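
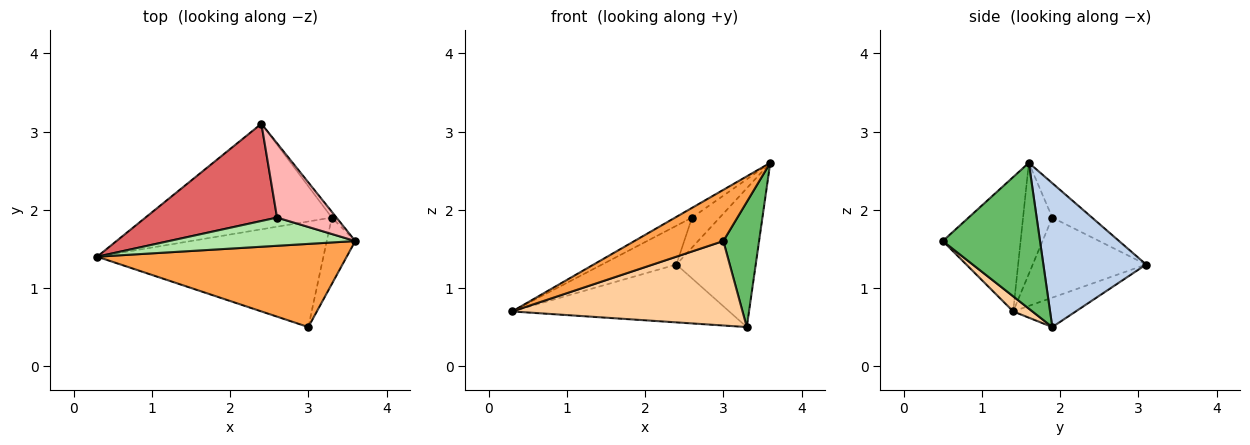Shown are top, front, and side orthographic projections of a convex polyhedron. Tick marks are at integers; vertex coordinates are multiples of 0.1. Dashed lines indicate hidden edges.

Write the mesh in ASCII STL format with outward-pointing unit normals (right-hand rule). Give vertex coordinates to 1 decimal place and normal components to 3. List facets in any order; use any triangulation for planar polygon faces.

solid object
 facet normal -0.137 0.476 -0.869
  outer loop
   vertex 3.3 1.9 0.5
   vertex 0.3 1.4 0.7
   vertex 2.4 3.1 1.3
  endloop
 endfacet
 facet normal 0.791 0.611 -0.026
  outer loop
   vertex 3.3 1.9 0.5
   vertex 2.4 3.1 1.3
   vertex 3.6 1.6 2.6
  endloop
 endfacet
 facet normal -0.417 -0.476 0.774
  outer loop
   vertex 3.0 0.5 1.6
   vertex 3.6 1.6 2.6
   vertex 0.3 1.4 0.7
  endloop
 endfacet
 facet normal 0.052 -0.624 -0.780
  outer loop
   vertex 3.0 0.5 1.6
   vertex 0.3 1.4 0.7
   vertex 3.3 1.9 0.5
  endloop
 endfacet
 facet normal 0.923 -0.340 -0.180
  outer loop
   vertex 3.0 0.5 1.6
   vertex 3.3 1.9 0.5
   vertex 3.6 1.6 2.6
  endloop
 endfacet
 facet normal -0.491 0.284 0.823
  outer loop
   vertex 2.6 1.9 1.9
   vertex 0.3 1.4 0.7
   vertex 3.6 1.6 2.6
  endloop
 endfacet
 facet normal -0.492 0.322 0.809
  outer loop
   vertex 2.6 1.9 1.9
   vertex 2.4 3.1 1.3
   vertex 0.3 1.4 0.7
  endloop
 endfacet
 facet normal -0.473 0.330 0.817
  outer loop
   vertex 2.6 1.9 1.9
   vertex 3.6 1.6 2.6
   vertex 2.4 3.1 1.3
  endloop
 endfacet
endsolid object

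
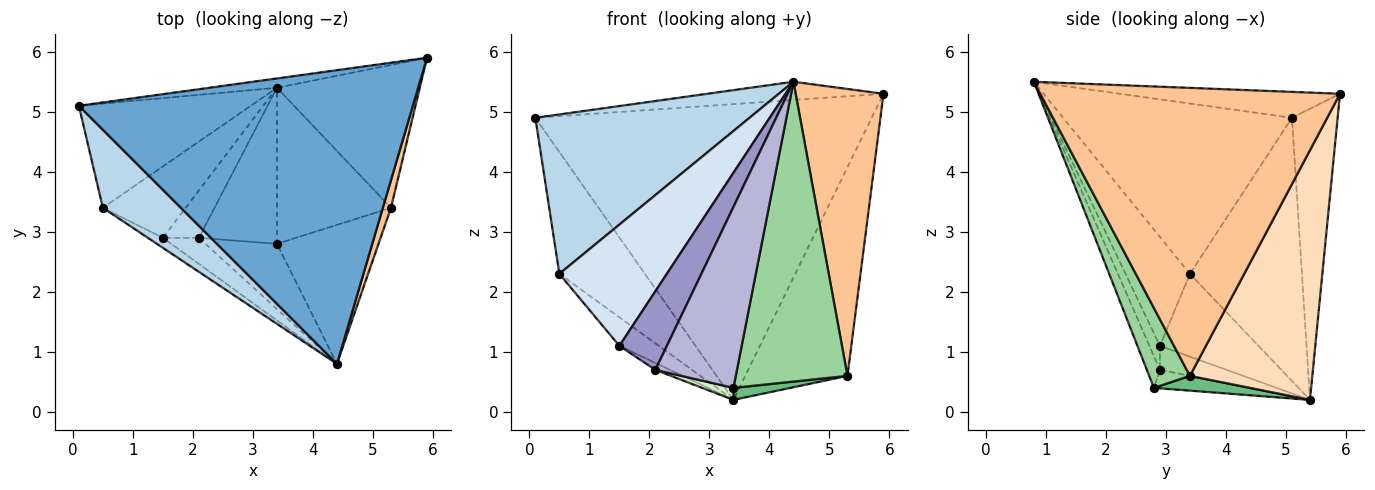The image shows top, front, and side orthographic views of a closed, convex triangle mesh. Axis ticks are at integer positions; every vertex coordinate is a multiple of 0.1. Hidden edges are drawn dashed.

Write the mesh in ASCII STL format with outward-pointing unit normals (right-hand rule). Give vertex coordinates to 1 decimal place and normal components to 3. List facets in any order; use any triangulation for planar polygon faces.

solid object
 facet normal -0.077 0.062 0.995
  outer loop
   vertex 4.4 0.8 5.5
   vertex 5.9 5.9 5.3
   vertex 0.1 5.1 4.9
  endloop
 endfacet
 facet normal -0.134 0.990 -0.031
  outer loop
   vertex 3.4 5.4 0.2
   vertex 0.1 5.1 4.9
   vertex 5.9 5.9 5.3
  endloop
 endfacet
 facet normal -0.692 -0.648 0.317
  outer loop
   vertex 0.5 3.4 2.3
   vertex 4.4 0.8 5.5
   vertex 0.1 5.1 4.9
  endloop
 endfacet
 facet normal -0.513 -0.856 -0.071
  outer loop
   vertex 0.5 3.4 2.3
   vertex 1.5 2.9 1.1
   vertex 4.4 0.8 5.5
  endloop
 endfacet
 facet normal -0.705 0.539 -0.461
  outer loop
   vertex 0.5 3.4 2.3
   vertex 0.1 5.1 4.9
   vertex 3.4 5.4 0.2
  endloop
 endfacet
 facet normal -0.680 0.272 -0.680
  outer loop
   vertex 0.5 3.4 2.3
   vertex 3.4 5.4 0.2
   vertex 1.5 2.9 1.1
  endloop
 endfacet
 facet normal 0.959 -0.281 0.027
  outer loop
   vertex 5.3 3.4 0.6
   vertex 5.9 5.9 5.3
   vertex 4.4 0.8 5.5
  endloop
 endfacet
 facet normal 0.703 0.587 -0.402
  outer loop
   vertex 5.3 3.4 0.6
   vertex 3.4 5.4 0.2
   vertex 5.9 5.9 5.3
  endloop
 endfacet
 facet normal 0.128 -0.076 -0.989
  outer loop
   vertex 3.4 2.8 0.4
   vertex 3.4 5.4 0.2
   vertex 5.3 3.4 0.6
  endloop
 endfacet
 facet normal 0.314 -0.861 -0.399
  outer loop
   vertex 3.4 2.8 0.4
   vertex 5.3 3.4 0.6
   vertex 4.4 0.8 5.5
  endloop
 endfacet
 facet normal -0.551 0.121 -0.826
  outer loop
   vertex 2.1 2.9 0.7
   vertex 1.5 2.9 1.1
   vertex 3.4 5.4 0.2
  endloop
 endfacet
 facet normal -0.230 -0.075 -0.970
  outer loop
   vertex 2.1 2.9 0.7
   vertex 3.4 5.4 0.2
   vertex 3.4 2.8 0.4
  endloop
 endfacet
 facet normal -0.205 -0.929 -0.308
  outer loop
   vertex 2.1 2.9 0.7
   vertex 4.4 0.8 5.5
   vertex 1.5 2.9 1.1
  endloop
 endfacet
 facet normal -0.149 -0.930 -0.336
  outer loop
   vertex 2.1 2.9 0.7
   vertex 3.4 2.8 0.4
   vertex 4.4 0.8 5.5
  endloop
 endfacet
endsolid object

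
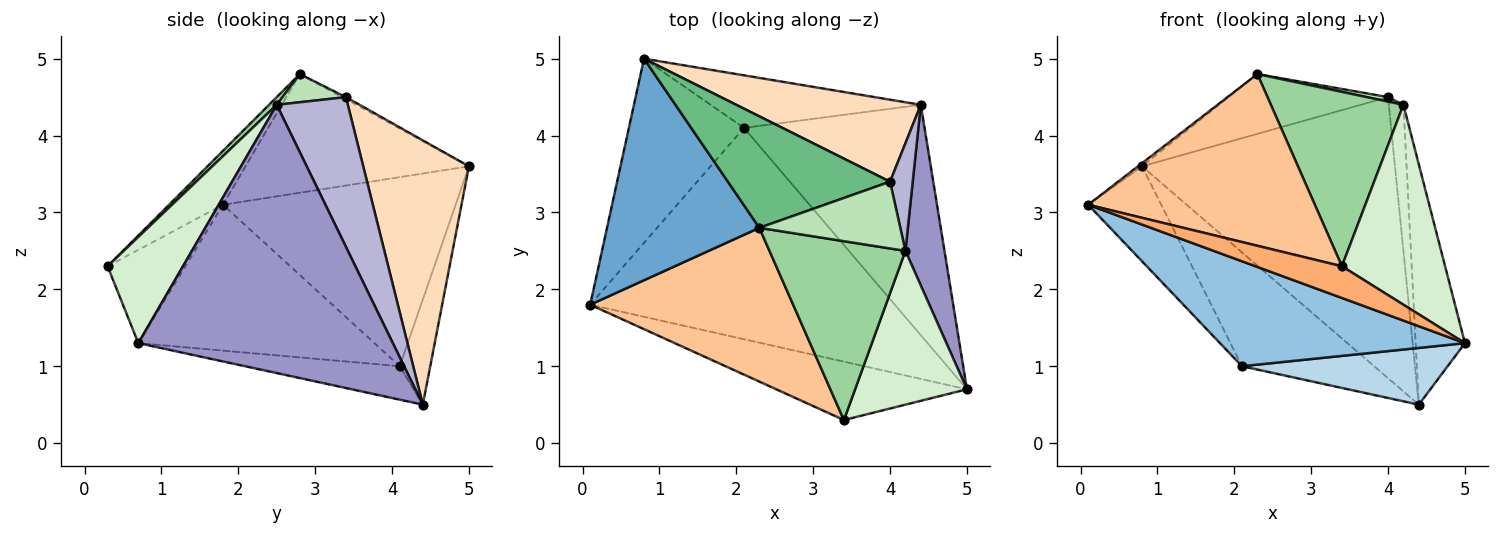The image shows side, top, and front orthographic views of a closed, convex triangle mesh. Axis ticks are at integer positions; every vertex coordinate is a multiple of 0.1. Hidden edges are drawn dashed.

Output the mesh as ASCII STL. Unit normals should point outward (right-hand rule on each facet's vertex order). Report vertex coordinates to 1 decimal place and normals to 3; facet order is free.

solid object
 facet normal -0.615 0.011 0.789
  outer loop
   vertex 0.8 5.0 3.6
   vertex 0.1 1.8 3.1
   vertex 2.3 2.8 4.8
  endloop
 endfacet
 facet normal -0.394 -0.409 -0.823
  outer loop
   vertex 2.1 4.1 1.0
   vertex 5.0 0.7 1.3
   vertex 0.1 1.8 3.1
  endloop
 endfacet
 facet normal -0.177 -0.235 -0.956
  outer loop
   vertex 2.1 4.1 1.0
   vertex 4.4 4.4 0.5
   vertex 5.0 0.7 1.3
  endloop
 endfacet
 facet normal -0.825 0.259 -0.502
  outer loop
   vertex 2.1 4.1 1.0
   vertex 0.1 1.8 3.1
   vertex 0.8 5.0 3.6
  endloop
 endfacet
 facet normal -0.205 0.889 -0.410
  outer loop
   vertex 2.1 4.1 1.0
   vertex 0.8 5.0 3.6
   vertex 4.4 4.4 0.5
  endloop
 endfacet
 facet normal -0.395 -0.438 -0.807
  outer loop
   vertex 3.4 0.3 2.3
   vertex 0.1 1.8 3.1
   vertex 5.0 0.7 1.3
  endloop
 endfacet
 facet normal -0.174 -0.734 0.657
  outer loop
   vertex 3.4 0.3 2.3
   vertex 2.3 2.8 4.8
   vertex 0.1 1.8 3.1
  endloop
 endfacet
 facet normal 0.372 0.891 0.260
  outer loop
   vertex 4.0 3.4 4.5
   vertex 4.4 4.4 0.5
   vertex 0.8 5.0 3.6
  endloop
 endfacet
 facet normal -0.011 0.473 0.881
  outer loop
   vertex 4.0 3.4 4.5
   vertex 0.8 5.0 3.6
   vertex 2.3 2.8 4.8
  endloop
 endfacet
 facet normal 0.040 -0.698 0.715
  outer loop
   vertex 4.2 2.5 4.4
   vertex 2.3 2.8 4.8
   vertex 3.4 0.3 2.3
  endloop
 endfacet
 facet normal 0.196 -0.065 0.978
  outer loop
   vertex 4.2 2.5 4.4
   vertex 4.0 3.4 4.5
   vertex 2.3 2.8 4.8
  endloop
 endfacet
 facet normal 0.501 -0.686 0.528
  outer loop
   vertex 4.2 2.5 4.4
   vertex 3.4 0.3 2.3
   vertex 5.0 0.7 1.3
  endloop
 endfacet
 facet normal 0.972 0.188 0.142
  outer loop
   vertex 4.2 2.5 4.4
   vertex 5.0 0.7 1.3
   vertex 4.4 4.4 0.5
  endloop
 endfacet
 facet normal 0.969 0.199 0.147
  outer loop
   vertex 4.2 2.5 4.4
   vertex 4.4 4.4 0.5
   vertex 4.0 3.4 4.5
  endloop
 endfacet
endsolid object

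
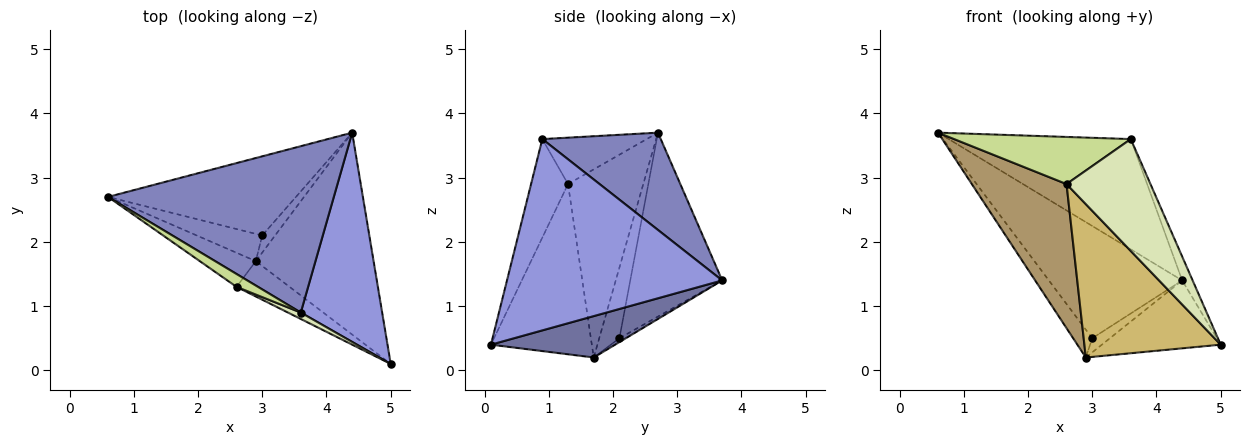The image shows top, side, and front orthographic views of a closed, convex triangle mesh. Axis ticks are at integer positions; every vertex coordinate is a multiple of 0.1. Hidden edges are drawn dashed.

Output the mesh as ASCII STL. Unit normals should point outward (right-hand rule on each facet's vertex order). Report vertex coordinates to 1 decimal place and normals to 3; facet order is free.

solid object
 facet normal 0.316 0.302 -0.899
  outer loop
   vertex 2.9 1.7 0.2
   vertex 4.4 3.7 1.4
   vertex 5.0 0.1 0.4
  endloop
 endfacet
 facet normal 0.338 0.520 0.785
  outer loop
   vertex 3.6 0.9 3.6
   vertex 4.4 3.7 1.4
   vertex 0.6 2.7 3.7
  endloop
 endfacet
 facet normal 0.919 0.045 0.391
  outer loop
   vertex 3.6 0.9 3.6
   vertex 5.0 0.1 0.4
   vertex 4.4 3.7 1.4
  endloop
 endfacet
 facet normal -0.491 0.712 -0.502
  outer loop
   vertex 3.0 2.1 0.5
   vertex 0.6 2.7 3.7
   vertex 4.4 3.7 1.4
  endloop
 endfacet
 facet normal -0.603 0.570 -0.559
  outer loop
   vertex 3.0 2.1 0.5
   vertex 2.9 1.7 0.2
   vertex 0.6 2.7 3.7
  endloop
 endfacet
 facet normal -0.225 0.620 -0.752
  outer loop
   vertex 3.0 2.1 0.5
   vertex 4.4 3.7 1.4
   vertex 2.9 1.7 0.2
  endloop
 endfacet
 facet normal -0.495 -0.838 0.229
  outer loop
   vertex 2.6 1.3 2.9
   vertex 3.6 0.9 3.6
   vertex 0.6 2.7 3.7
  endloop
 endfacet
 facet normal -0.402 -0.914 0.052
  outer loop
   vertex 2.6 1.3 2.9
   vertex 5.0 0.1 0.4
   vertex 3.6 0.9 3.6
  endloop
 endfacet
 facet normal -0.612 -0.770 -0.182
  outer loop
   vertex 2.6 1.3 2.9
   vertex 0.6 2.7 3.7
   vertex 2.9 1.7 0.2
  endloop
 endfacet
 facet normal -0.585 -0.790 -0.182
  outer loop
   vertex 2.6 1.3 2.9
   vertex 2.9 1.7 0.2
   vertex 5.0 0.1 0.4
  endloop
 endfacet
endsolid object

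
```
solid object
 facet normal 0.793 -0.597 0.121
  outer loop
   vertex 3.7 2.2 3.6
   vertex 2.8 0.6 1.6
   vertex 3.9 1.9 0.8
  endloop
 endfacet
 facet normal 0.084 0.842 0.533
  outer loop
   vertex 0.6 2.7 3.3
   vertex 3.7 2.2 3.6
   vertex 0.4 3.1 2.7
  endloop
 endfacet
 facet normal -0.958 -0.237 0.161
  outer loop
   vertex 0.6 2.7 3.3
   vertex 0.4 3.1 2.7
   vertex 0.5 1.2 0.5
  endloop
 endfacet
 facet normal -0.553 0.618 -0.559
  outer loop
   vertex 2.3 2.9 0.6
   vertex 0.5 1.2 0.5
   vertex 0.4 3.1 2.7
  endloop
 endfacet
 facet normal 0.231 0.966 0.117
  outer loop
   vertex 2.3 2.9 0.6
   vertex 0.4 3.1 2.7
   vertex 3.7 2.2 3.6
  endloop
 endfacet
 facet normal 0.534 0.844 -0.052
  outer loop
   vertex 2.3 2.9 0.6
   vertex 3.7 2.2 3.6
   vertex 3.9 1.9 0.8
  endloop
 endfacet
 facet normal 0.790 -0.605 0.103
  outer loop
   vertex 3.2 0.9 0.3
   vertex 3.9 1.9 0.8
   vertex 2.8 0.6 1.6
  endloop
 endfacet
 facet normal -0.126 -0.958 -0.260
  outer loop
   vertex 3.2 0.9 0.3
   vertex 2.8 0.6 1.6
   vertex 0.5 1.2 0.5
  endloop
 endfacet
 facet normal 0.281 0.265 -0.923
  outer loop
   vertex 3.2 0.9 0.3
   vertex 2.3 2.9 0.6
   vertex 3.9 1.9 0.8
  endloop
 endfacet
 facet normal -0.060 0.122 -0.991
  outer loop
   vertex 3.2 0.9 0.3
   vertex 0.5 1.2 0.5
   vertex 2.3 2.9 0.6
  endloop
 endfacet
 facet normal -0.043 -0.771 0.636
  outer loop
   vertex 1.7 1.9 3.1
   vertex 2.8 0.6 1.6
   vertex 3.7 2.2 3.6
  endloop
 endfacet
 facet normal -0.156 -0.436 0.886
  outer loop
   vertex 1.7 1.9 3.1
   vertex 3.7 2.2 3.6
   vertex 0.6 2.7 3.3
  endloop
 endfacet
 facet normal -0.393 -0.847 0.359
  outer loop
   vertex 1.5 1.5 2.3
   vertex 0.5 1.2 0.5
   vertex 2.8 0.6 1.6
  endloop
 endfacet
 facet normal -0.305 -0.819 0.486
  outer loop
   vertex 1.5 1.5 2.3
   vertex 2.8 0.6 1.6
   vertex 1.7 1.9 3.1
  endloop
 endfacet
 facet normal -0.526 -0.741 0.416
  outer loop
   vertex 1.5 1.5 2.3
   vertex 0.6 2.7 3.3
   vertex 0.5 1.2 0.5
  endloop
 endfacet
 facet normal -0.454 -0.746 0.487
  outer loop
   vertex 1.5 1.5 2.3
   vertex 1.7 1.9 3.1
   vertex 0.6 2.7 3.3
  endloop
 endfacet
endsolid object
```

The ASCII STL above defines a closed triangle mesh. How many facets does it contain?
16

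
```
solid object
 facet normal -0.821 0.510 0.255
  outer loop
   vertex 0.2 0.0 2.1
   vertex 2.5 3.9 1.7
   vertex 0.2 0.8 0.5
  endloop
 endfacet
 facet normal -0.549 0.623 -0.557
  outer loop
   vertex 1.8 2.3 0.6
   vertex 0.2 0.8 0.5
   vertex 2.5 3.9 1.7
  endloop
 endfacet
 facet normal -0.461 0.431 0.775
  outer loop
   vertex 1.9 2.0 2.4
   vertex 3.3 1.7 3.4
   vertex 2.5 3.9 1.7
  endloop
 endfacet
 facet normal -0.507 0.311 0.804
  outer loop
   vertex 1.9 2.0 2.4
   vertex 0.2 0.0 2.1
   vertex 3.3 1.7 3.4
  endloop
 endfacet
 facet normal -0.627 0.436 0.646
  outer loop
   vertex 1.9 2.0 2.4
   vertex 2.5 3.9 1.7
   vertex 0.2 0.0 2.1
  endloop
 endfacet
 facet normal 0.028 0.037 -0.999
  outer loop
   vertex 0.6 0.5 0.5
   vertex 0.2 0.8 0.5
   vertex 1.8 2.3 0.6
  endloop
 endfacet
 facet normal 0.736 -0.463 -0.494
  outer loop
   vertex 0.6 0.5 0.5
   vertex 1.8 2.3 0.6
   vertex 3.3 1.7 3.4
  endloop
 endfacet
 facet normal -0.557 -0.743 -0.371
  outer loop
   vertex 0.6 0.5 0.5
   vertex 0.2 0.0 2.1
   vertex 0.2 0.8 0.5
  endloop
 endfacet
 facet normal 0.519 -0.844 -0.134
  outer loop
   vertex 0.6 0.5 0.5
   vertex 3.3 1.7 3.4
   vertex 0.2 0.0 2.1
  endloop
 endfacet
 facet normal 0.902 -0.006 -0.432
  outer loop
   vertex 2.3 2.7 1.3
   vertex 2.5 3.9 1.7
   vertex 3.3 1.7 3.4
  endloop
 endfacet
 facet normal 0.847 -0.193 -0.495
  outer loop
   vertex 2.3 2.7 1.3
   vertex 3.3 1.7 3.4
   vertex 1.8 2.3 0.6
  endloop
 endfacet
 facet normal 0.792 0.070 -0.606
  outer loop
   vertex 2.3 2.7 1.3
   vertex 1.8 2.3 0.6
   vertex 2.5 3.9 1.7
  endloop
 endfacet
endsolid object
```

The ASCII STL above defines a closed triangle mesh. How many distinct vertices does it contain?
8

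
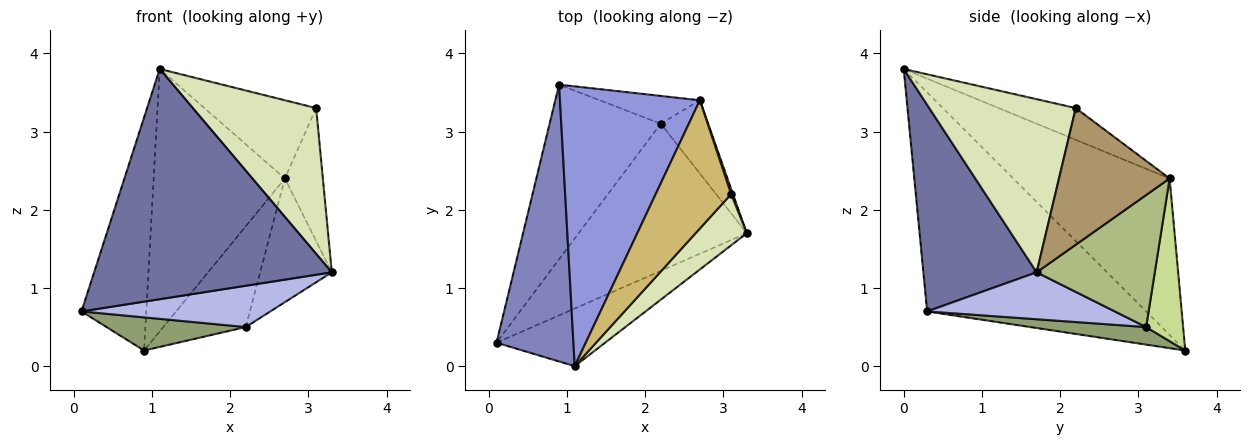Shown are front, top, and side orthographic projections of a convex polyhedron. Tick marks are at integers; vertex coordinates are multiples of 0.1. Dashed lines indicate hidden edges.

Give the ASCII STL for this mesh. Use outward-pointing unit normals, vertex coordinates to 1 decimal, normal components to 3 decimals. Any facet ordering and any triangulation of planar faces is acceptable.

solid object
 facet normal 0.420 -0.880 -0.221
  outer loop
   vertex 1.1 0.0 3.8
   vertex 0.1 0.3 0.7
   vertex 3.3 1.7 1.2
  endloop
 endfacet
 facet normal -0.909 0.269 0.319
  outer loop
   vertex 1.1 0.0 3.8
   vertex 0.9 3.6 0.2
   vertex 0.1 0.3 0.7
  endloop
 endfacet
 facet normal -0.632 0.530 0.565
  outer loop
   vertex 2.7 3.4 2.4
   vertex 0.9 3.6 0.2
   vertex 1.1 0.0 3.8
  endloop
 endfacet
 facet normal 0.259 -0.261 -0.930
  outer loop
   vertex 2.2 3.1 0.5
   vertex 3.3 1.7 1.2
   vertex 0.1 0.3 0.7
  endloop
 endfacet
 facet normal 0.153 -0.184 -0.971
  outer loop
   vertex 2.2 3.1 0.5
   vertex 0.1 0.3 0.7
   vertex 0.9 3.6 0.2
  endloop
 endfacet
 facet normal 0.817 0.496 -0.293
  outer loop
   vertex 2.2 3.1 0.5
   vertex 2.7 3.4 2.4
   vertex 3.3 1.7 1.2
  endloop
 endfacet
 facet normal 0.397 0.885 -0.244
  outer loop
   vertex 2.2 3.1 0.5
   vertex 0.9 3.6 0.2
   vertex 2.7 3.4 2.4
  endloop
 endfacet
 facet normal 0.746 -0.628 0.221
  outer loop
   vertex 3.1 2.2 3.3
   vertex 1.1 0.0 3.8
   vertex 3.3 1.7 1.2
  endloop
 endfacet
 facet normal 0.946 0.325 0.013
  outer loop
   vertex 3.1 2.2 3.3
   vertex 3.3 1.7 1.2
   vertex 2.7 3.4 2.4
  endloop
 endfacet
 facet normal -0.338 0.490 0.804
  outer loop
   vertex 3.1 2.2 3.3
   vertex 2.7 3.4 2.4
   vertex 1.1 0.0 3.8
  endloop
 endfacet
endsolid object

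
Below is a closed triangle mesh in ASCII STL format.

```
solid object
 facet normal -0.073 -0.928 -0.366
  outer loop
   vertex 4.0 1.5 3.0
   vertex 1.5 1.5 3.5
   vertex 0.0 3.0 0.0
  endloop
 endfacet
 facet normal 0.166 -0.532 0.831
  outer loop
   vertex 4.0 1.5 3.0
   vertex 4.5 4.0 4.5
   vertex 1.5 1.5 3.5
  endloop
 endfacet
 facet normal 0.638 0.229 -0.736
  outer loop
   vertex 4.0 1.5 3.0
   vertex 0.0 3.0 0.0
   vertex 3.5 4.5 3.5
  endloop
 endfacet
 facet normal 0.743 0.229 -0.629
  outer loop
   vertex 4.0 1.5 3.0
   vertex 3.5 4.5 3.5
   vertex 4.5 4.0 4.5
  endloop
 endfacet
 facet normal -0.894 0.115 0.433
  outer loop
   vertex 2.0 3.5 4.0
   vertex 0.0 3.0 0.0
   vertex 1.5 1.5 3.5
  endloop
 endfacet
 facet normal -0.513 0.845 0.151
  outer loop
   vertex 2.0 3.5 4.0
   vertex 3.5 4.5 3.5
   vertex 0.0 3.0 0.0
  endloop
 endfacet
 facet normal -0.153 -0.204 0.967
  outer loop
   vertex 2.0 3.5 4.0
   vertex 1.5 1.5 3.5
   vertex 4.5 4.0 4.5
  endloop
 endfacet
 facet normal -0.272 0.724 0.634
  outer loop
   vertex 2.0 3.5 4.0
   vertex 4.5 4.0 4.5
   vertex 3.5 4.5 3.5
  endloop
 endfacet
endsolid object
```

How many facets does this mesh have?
8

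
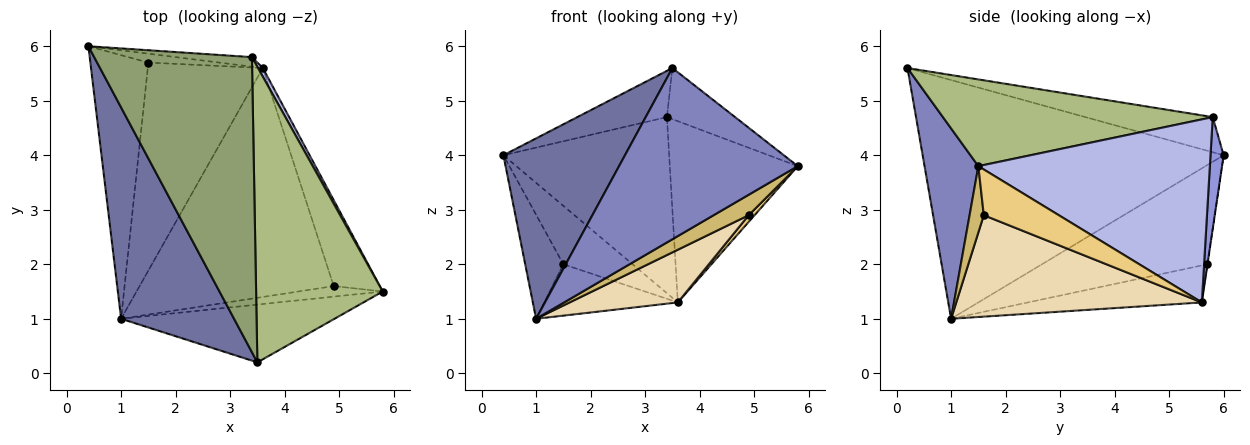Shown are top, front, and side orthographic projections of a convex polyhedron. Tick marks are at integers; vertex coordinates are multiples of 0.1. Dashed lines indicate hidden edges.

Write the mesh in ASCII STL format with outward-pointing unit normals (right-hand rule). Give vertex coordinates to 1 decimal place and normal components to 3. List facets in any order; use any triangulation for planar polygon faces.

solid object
 facet normal -0.849 -0.343 0.402
  outer loop
   vertex 3.5 0.2 5.6
   vertex 0.4 6.0 4.0
   vertex 1.0 1.0 1.0
  endloop
 endfacet
 facet normal 0.274 -0.911 -0.308
  outer loop
   vertex 3.5 0.2 5.6
   vertex 1.0 1.0 1.0
   vertex 5.8 1.5 3.8
  endloop
 endfacet
 facet normal 0.079 0.995 -0.054
  outer loop
   vertex 3.4 5.8 4.7
   vertex 3.6 5.6 1.3
   vertex 0.4 6.0 4.0
  endloop
 endfacet
 facet normal 0.875 0.484 0.023
  outer loop
   vertex 3.4 5.8 4.7
   vertex 5.8 1.5 3.8
   vertex 3.6 5.6 1.3
  endloop
 endfacet
 facet normal -0.215 0.151 0.965
  outer loop
   vertex 3.4 5.8 4.7
   vertex 0.4 6.0 4.0
   vertex 3.5 0.2 5.6
  endloop
 endfacet
 facet normal 0.559 0.141 0.817
  outer loop
   vertex 3.4 5.8 4.7
   vertex 3.5 0.2 5.6
   vertex 5.8 1.5 3.8
  endloop
 endfacet
 facet normal -0.847 0.195 -0.495
  outer loop
   vertex 1.5 5.7 2.0
   vertex 1.0 1.0 1.0
   vertex 0.4 6.0 4.0
  endloop
 endfacet
 facet normal -0.003 0.989 -0.150
  outer loop
   vertex 1.5 5.7 2.0
   vertex 0.4 6.0 4.0
   vertex 3.6 5.6 1.3
  endloop
 endfacet
 facet normal -0.298 0.229 -0.927
  outer loop
   vertex 1.5 5.7 2.0
   vertex 3.6 5.6 1.3
   vertex 1.0 1.0 1.0
  endloop
 endfacet
 facet normal 0.339 -0.836 -0.432
  outer loop
   vertex 4.9 1.6 2.9
   vertex 5.8 1.5 3.8
   vertex 1.0 1.0 1.0
  endloop
 endfacet
 facet normal 0.703 -0.055 -0.709
  outer loop
   vertex 4.9 1.6 2.9
   vertex 3.6 5.6 1.3
   vertex 5.8 1.5 3.8
  endloop
 endfacet
 facet normal 0.454 -0.200 -0.868
  outer loop
   vertex 4.9 1.6 2.9
   vertex 1.0 1.0 1.0
   vertex 3.6 5.6 1.3
  endloop
 endfacet
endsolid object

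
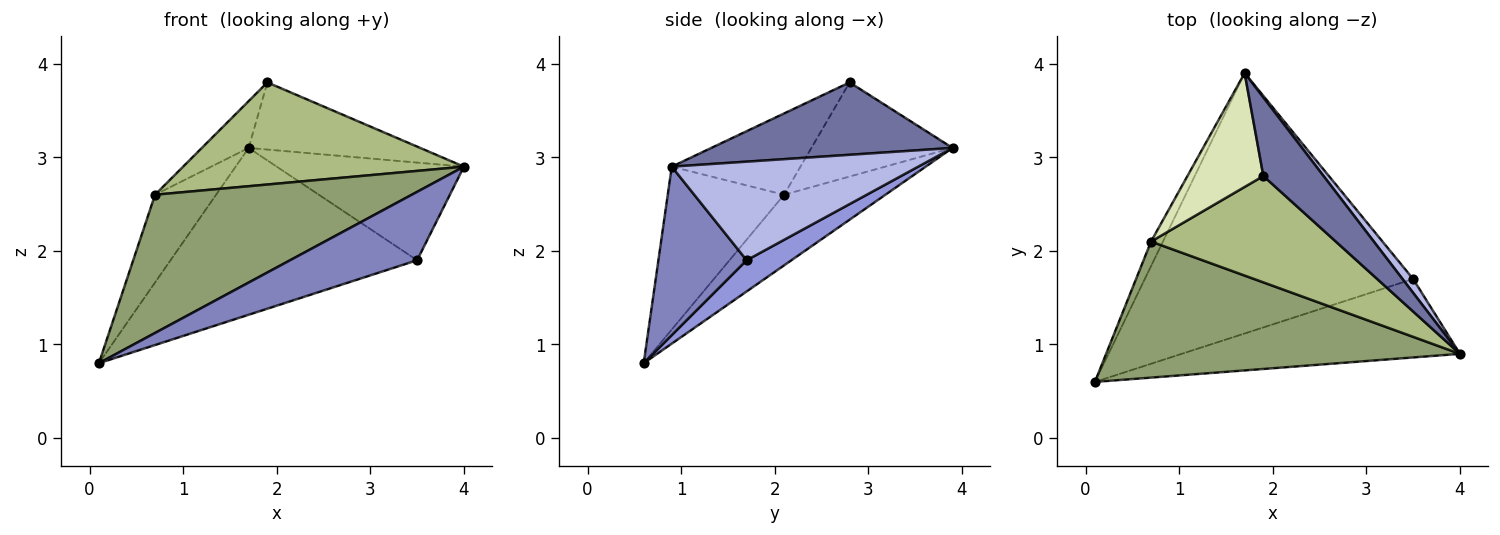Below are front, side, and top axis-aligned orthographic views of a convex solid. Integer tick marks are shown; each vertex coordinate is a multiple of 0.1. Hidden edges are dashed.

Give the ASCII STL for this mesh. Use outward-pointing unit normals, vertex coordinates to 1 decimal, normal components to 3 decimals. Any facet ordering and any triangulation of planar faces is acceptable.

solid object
 facet normal 0.675 0.480 0.561
  outer loop
   vertex 1.9 2.8 3.8
   vertex 4.0 0.9 2.9
   vertex 1.7 3.9 3.1
  endloop
 endfacet
 facet normal 0.415 -0.598 -0.686
  outer loop
   vertex 3.5 1.7 1.9
   vertex 4.0 0.9 2.9
   vertex 0.1 0.6 0.8
  endloop
 endfacet
 facet normal 0.097 0.537 -0.838
  outer loop
   vertex 3.5 1.7 1.9
   vertex 0.1 0.6 0.8
   vertex 1.7 3.9 3.1
  endloop
 endfacet
 facet normal 0.793 0.603 0.085
  outer loop
   vertex 3.5 1.7 1.9
   vertex 1.7 3.9 3.1
   vertex 4.0 0.9 2.9
  endloop
 endfacet
 facet normal -0.307 -0.678 0.668
  outer loop
   vertex 0.7 2.1 2.6
   vertex 0.1 0.6 0.8
   vertex 4.0 0.9 2.9
  endloop
 endfacet
 facet normal -0.303 -0.660 0.688
  outer loop
   vertex 0.7 2.1 2.6
   vertex 4.0 0.9 2.9
   vertex 1.9 2.8 3.8
  endloop
 endfacet
 facet normal -0.848 0.511 -0.143
  outer loop
   vertex 0.7 2.1 2.6
   vertex 1.7 3.9 3.1
   vertex 0.1 0.6 0.8
  endloop
 endfacet
 facet normal -0.754 0.250 0.608
  outer loop
   vertex 0.7 2.1 2.6
   vertex 1.9 2.8 3.8
   vertex 1.7 3.9 3.1
  endloop
 endfacet
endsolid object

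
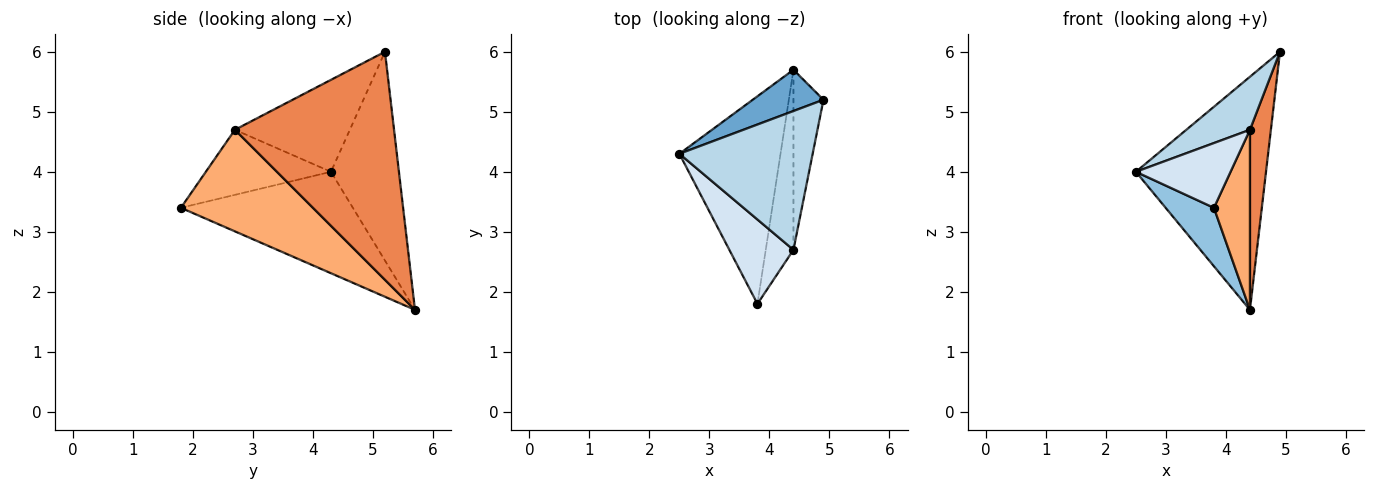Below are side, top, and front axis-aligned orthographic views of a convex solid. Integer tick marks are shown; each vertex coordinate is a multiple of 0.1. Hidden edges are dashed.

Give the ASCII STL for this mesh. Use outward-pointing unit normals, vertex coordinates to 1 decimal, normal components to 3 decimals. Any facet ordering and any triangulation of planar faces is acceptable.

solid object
 facet normal -0.458 0.876 0.155
  outer loop
   vertex 4.4 5.7 1.7
   vertex 2.5 4.3 4.0
   vertex 4.9 5.2 6.0
  endloop
 endfacet
 facet normal -0.695 -0.195 -0.692
  outer loop
   vertex 4.4 5.7 1.7
   vertex 3.8 1.8 3.4
   vertex 2.5 4.3 4.0
  endloop
 endfacet
 facet normal -0.542 -0.300 0.785
  outer loop
   vertex 4.4 2.7 4.7
   vertex 4.9 5.2 6.0
   vertex 2.5 4.3 4.0
  endloop
 endfacet
 facet normal -0.627 -0.474 0.618
  outer loop
   vertex 4.4 2.7 4.7
   vertex 2.5 4.3 4.0
   vertex 3.8 1.8 3.4
  endloop
 endfacet
 facet normal 0.983 -0.129 -0.129
  outer loop
   vertex 4.4 2.7 4.7
   vertex 4.4 5.7 1.7
   vertex 4.9 5.2 6.0
  endloop
 endfacet
 facet normal 0.933 -0.254 -0.254
  outer loop
   vertex 4.4 2.7 4.7
   vertex 3.8 1.8 3.4
   vertex 4.4 5.7 1.7
  endloop
 endfacet
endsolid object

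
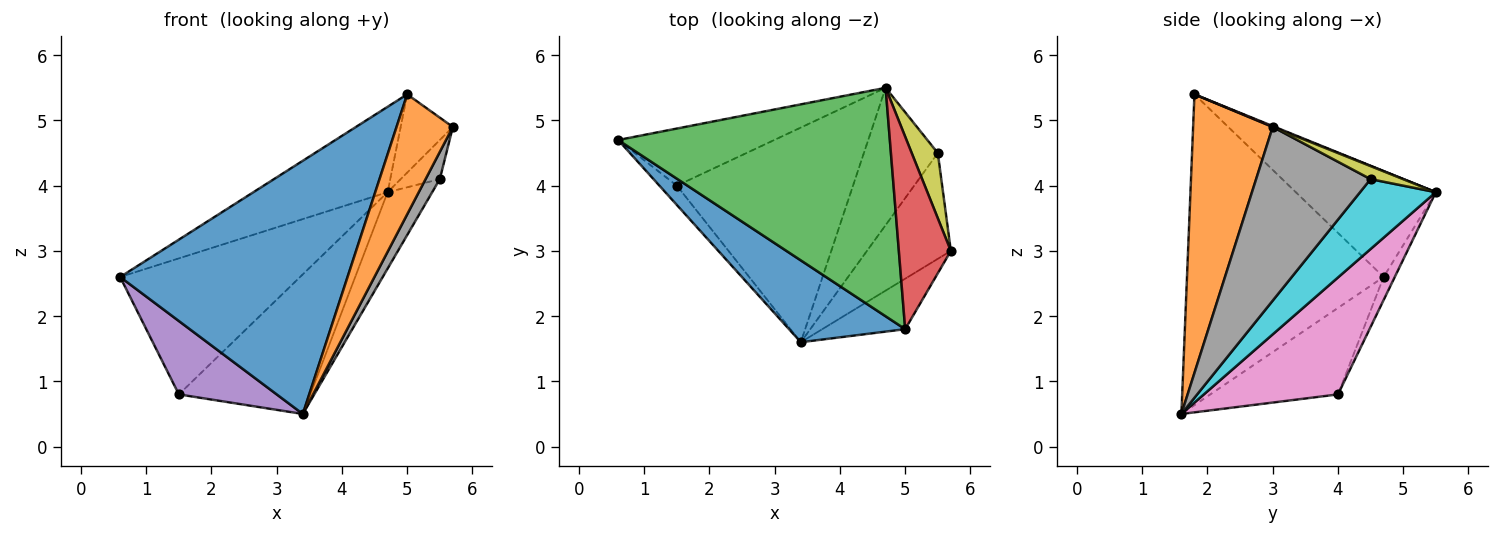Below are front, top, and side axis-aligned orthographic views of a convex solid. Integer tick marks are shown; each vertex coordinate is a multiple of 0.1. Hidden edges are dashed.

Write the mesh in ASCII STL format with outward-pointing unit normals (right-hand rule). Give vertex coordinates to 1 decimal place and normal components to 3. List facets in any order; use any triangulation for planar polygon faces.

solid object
 facet normal -0.635 -0.735 0.237
  outer loop
   vertex 5.0 1.8 5.4
   vertex 0.6 4.7 2.6
   vertex 3.4 1.6 0.5
  endloop
 endfacet
 facet normal 0.793 -0.561 -0.236
  outer loop
   vertex 5.0 1.8 5.4
   vertex 3.4 1.6 0.5
   vertex 5.7 3.0 4.9
  endloop
 endfacet
 facet normal -0.343 0.329 0.880
  outer loop
   vertex 5.0 1.8 5.4
   vertex 4.7 5.5 3.9
   vertex 0.6 4.7 2.6
  endloop
 endfacet
 facet normal 0.016 0.377 0.926
  outer loop
   vertex 5.0 1.8 5.4
   vertex 5.7 3.0 4.9
   vertex 4.7 5.5 3.9
  endloop
 endfacet
 facet normal -0.784 -0.601 -0.158
  outer loop
   vertex 1.5 4.0 0.8
   vertex 3.4 1.6 0.5
   vertex 0.6 4.7 2.6
  endloop
 endfacet
 facet normal -0.057 0.921 -0.387
  outer loop
   vertex 1.5 4.0 0.8
   vertex 0.6 4.7 2.6
   vertex 4.7 5.5 3.9
  endloop
 endfacet
 facet normal 0.486 0.476 -0.732
  outer loop
   vertex 1.5 4.0 0.8
   vertex 4.7 5.5 3.9
   vertex 3.4 1.6 0.5
  endloop
 endfacet
 facet normal 0.895 -0.111 -0.432
  outer loop
   vertex 5.5 4.5 4.1
   vertex 5.7 3.0 4.9
   vertex 3.4 1.6 0.5
  endloop
 endfacet
 facet normal 0.394 0.473 0.788
  outer loop
   vertex 5.5 4.5 4.1
   vertex 4.7 5.5 3.9
   vertex 5.7 3.0 4.9
  endloop
 endfacet
 facet normal 0.637 0.375 -0.674
  outer loop
   vertex 5.5 4.5 4.1
   vertex 3.4 1.6 0.5
   vertex 4.7 5.5 3.9
  endloop
 endfacet
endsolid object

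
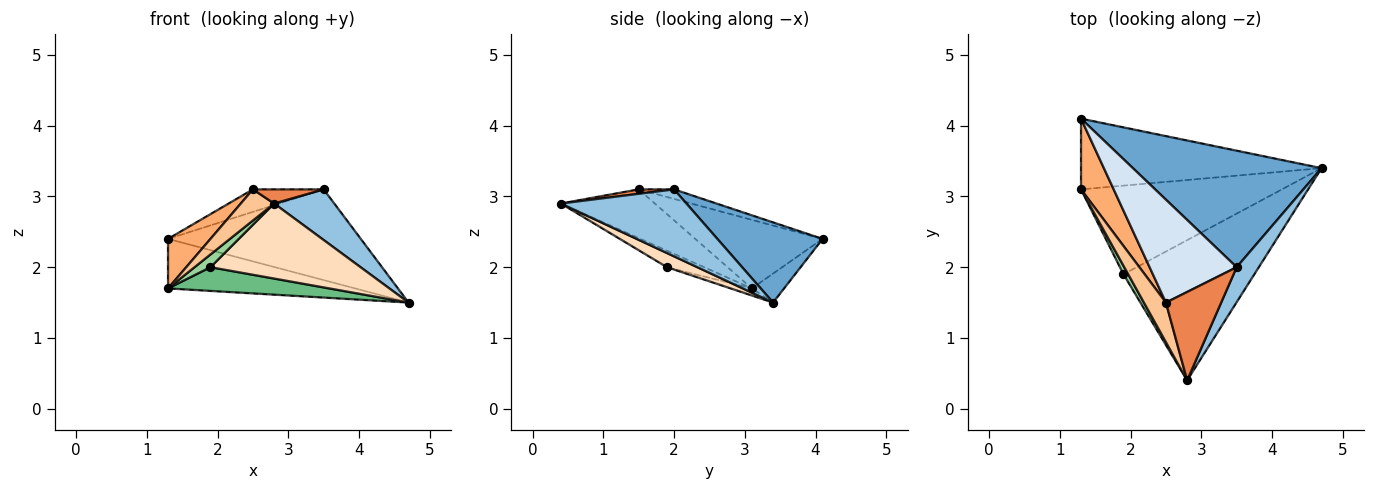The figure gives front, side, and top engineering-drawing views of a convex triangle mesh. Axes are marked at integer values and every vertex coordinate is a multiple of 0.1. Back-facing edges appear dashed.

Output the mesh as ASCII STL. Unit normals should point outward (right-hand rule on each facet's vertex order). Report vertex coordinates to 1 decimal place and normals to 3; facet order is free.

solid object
 facet normal 0.318 0.582 0.748
  outer loop
   vertex 3.5 2.0 3.1
   vertex 4.7 3.4 1.5
   vertex 1.3 4.1 2.4
  endloop
 endfacet
 facet normal 0.864 -0.414 0.286
  outer loop
   vertex 3.5 2.0 3.1
   vertex 2.8 0.4 2.9
   vertex 4.7 3.4 1.5
  endloop
 endfacet
 facet normal -0.098 0.571 -0.815
  outer loop
   vertex 1.3 3.1 1.7
   vertex 1.3 4.1 2.4
   vertex 4.7 3.4 1.5
  endloop
 endfacet
 facet normal -0.106 0.212 0.971
  outer loop
   vertex 2.5 1.5 3.1
   vertex 3.5 2.0 3.1
   vertex 1.3 4.1 2.4
  endloop
 endfacet
 facet normal 0.079 -0.157 0.984
  outer loop
   vertex 2.5 1.5 3.1
   vertex 2.8 0.4 2.9
   vertex 3.5 2.0 3.1
  endloop
 endfacet
 facet normal -0.865 -0.288 0.412
  outer loop
   vertex 2.5 1.5 3.1
   vertex 1.3 4.1 2.4
   vertex 1.3 3.1 1.7
  endloop
 endfacet
 facet normal -0.867 -0.308 0.392
  outer loop
   vertex 2.5 1.5 3.1
   vertex 1.3 3.1 1.7
   vertex 2.8 0.4 2.9
  endloop
 endfacet
 facet normal 0.095 -0.470 -0.878
  outer loop
   vertex 1.9 1.9 2.0
   vertex 4.7 3.4 1.5
   vertex 2.8 0.4 2.9
  endloop
 endfacet
 facet normal -0.034 -0.258 -0.965
  outer loop
   vertex 1.9 1.9 2.0
   vertex 1.3 3.1 1.7
   vertex 4.7 3.4 1.5
  endloop
 endfacet
 facet normal -0.889 -0.381 0.254
  outer loop
   vertex 1.9 1.9 2.0
   vertex 2.8 0.4 2.9
   vertex 1.3 3.1 1.7
  endloop
 endfacet
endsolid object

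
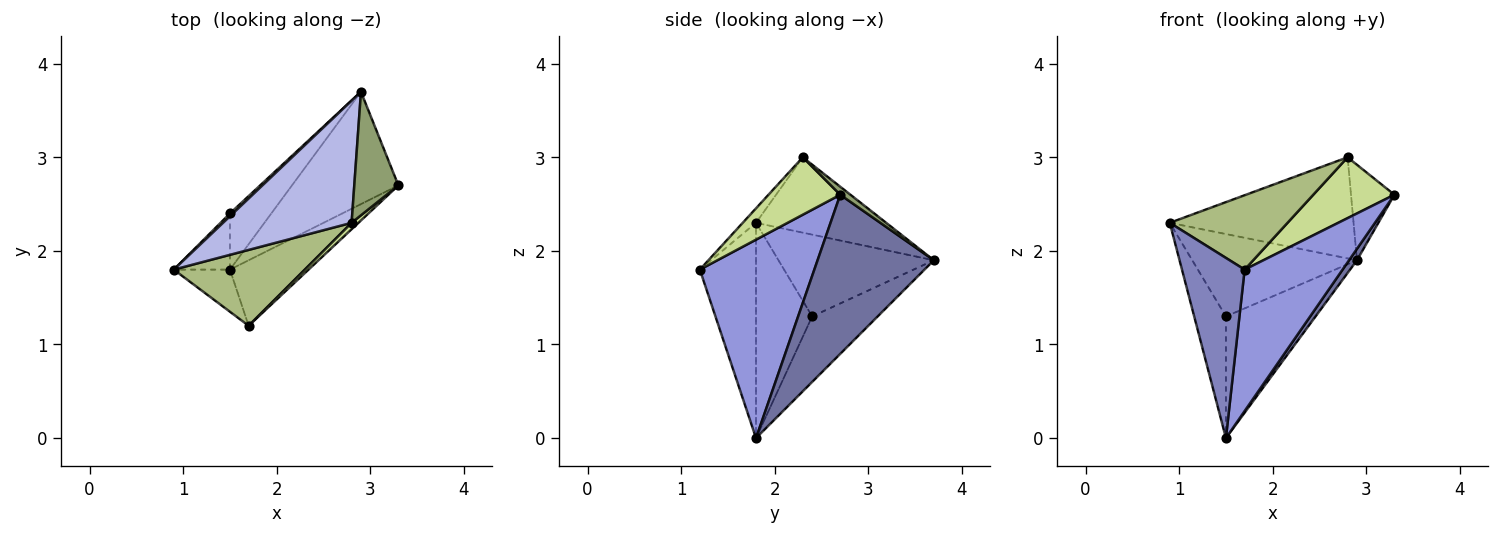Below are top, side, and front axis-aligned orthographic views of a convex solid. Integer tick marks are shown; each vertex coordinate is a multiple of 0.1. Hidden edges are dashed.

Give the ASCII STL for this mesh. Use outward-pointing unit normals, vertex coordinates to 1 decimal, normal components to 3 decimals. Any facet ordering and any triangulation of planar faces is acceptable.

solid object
 facet normal 0.830 -0.057 -0.555
  outer loop
   vertex 1.5 1.8 0.0
   vertex 2.9 3.7 1.9
   vertex 3.3 2.7 2.6
  endloop
 endfacet
 facet normal -0.657 -0.734 -0.172
  outer loop
   vertex 1.7 1.2 1.8
   vertex 0.9 1.8 2.3
   vertex 1.5 1.8 0.0
  endloop
 endfacet
 facet normal 0.728 -0.622 -0.288
  outer loop
   vertex 1.7 1.2 1.8
   vertex 1.5 1.8 0.0
   vertex 3.3 2.7 2.6
  endloop
 endfacet
 facet normal -0.412 0.581 0.702
  outer loop
   vertex 2.8 2.3 3.0
   vertex 2.9 3.7 1.9
   vertex 0.9 1.8 2.3
  endloop
 endfacet
 facet normal 0.142 0.605 0.783
  outer loop
   vertex 2.8 2.3 3.0
   vertex 3.3 2.7 2.6
   vertex 2.9 3.7 1.9
  endloop
 endfacet
 facet normal -0.079 -0.698 0.712
  outer loop
   vertex 2.8 2.3 3.0
   vertex 0.9 1.8 2.3
   vertex 1.7 1.2 1.8
  endloop
 endfacet
 facet normal 0.661 -0.747 0.079
  outer loop
   vertex 2.8 2.3 3.0
   vertex 1.7 1.2 1.8
   vertex 3.3 2.7 2.6
  endloop
 endfacet
 facet normal -0.686 0.727 0.025
  outer loop
   vertex 1.5 2.4 1.3
   vertex 0.9 1.8 2.3
   vertex 2.9 3.7 1.9
  endloop
 endfacet
 facet normal -0.849 0.480 -0.221
  outer loop
   vertex 1.5 2.4 1.3
   vertex 1.5 1.8 0.0
   vertex 0.9 1.8 2.3
  endloop
 endfacet
 facet normal -0.553 0.757 -0.349
  outer loop
   vertex 1.5 2.4 1.3
   vertex 2.9 3.7 1.9
   vertex 1.5 1.8 0.0
  endloop
 endfacet
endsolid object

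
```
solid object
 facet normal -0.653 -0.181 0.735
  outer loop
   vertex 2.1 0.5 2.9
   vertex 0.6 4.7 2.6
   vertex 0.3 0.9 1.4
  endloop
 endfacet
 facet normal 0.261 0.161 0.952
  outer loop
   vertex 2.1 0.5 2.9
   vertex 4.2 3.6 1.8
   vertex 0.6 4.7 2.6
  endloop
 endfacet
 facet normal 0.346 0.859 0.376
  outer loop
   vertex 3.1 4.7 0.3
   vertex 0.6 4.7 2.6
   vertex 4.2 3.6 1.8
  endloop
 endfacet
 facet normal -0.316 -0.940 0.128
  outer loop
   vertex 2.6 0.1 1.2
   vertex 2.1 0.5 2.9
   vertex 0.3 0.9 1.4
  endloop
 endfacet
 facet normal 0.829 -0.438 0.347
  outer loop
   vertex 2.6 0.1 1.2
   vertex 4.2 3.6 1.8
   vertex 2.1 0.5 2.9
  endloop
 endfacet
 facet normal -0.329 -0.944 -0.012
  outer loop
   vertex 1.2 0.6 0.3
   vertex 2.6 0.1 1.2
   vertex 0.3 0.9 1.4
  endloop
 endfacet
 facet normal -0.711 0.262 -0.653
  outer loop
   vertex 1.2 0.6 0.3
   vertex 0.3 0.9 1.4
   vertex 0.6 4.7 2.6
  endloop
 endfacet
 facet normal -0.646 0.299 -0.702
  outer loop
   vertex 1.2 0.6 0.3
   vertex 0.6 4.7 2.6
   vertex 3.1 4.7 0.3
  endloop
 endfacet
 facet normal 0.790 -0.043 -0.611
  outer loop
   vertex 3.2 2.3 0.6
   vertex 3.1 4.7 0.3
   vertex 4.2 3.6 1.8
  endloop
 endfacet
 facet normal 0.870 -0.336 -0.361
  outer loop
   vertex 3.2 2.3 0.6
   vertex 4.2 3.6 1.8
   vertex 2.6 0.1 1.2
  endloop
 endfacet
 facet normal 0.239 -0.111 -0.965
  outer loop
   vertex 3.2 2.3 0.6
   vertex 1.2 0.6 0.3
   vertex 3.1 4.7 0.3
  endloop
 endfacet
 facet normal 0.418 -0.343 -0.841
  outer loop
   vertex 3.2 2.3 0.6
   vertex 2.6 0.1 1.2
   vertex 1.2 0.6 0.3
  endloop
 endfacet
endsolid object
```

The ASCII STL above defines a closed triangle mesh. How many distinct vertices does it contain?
8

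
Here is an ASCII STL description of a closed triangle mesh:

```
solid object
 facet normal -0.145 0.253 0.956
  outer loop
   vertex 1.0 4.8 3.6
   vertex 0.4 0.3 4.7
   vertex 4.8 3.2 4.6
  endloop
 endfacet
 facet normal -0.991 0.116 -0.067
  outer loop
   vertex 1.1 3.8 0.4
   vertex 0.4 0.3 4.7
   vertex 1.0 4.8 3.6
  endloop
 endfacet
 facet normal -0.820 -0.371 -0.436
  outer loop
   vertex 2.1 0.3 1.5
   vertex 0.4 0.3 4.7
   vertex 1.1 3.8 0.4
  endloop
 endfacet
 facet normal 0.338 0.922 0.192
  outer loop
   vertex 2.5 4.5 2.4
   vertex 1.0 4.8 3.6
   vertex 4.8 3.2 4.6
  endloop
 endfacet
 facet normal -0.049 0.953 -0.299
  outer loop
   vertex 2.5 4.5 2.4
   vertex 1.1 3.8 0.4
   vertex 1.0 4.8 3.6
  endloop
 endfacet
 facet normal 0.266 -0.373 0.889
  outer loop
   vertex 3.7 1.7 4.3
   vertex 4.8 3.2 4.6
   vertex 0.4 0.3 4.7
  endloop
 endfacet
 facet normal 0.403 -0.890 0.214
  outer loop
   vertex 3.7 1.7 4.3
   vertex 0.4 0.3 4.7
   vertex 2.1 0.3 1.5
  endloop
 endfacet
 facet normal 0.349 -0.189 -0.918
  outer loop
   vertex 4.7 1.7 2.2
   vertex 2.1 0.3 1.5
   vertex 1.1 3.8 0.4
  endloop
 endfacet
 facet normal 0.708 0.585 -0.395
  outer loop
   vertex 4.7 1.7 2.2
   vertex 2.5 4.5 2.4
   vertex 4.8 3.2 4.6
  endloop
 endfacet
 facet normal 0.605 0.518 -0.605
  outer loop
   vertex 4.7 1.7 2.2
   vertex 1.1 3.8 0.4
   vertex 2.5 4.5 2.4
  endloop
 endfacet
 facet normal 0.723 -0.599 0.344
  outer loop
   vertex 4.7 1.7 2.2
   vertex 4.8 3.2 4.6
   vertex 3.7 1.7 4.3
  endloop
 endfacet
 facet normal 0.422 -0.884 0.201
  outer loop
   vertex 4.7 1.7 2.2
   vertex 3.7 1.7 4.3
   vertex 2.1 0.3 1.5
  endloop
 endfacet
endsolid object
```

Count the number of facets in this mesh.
12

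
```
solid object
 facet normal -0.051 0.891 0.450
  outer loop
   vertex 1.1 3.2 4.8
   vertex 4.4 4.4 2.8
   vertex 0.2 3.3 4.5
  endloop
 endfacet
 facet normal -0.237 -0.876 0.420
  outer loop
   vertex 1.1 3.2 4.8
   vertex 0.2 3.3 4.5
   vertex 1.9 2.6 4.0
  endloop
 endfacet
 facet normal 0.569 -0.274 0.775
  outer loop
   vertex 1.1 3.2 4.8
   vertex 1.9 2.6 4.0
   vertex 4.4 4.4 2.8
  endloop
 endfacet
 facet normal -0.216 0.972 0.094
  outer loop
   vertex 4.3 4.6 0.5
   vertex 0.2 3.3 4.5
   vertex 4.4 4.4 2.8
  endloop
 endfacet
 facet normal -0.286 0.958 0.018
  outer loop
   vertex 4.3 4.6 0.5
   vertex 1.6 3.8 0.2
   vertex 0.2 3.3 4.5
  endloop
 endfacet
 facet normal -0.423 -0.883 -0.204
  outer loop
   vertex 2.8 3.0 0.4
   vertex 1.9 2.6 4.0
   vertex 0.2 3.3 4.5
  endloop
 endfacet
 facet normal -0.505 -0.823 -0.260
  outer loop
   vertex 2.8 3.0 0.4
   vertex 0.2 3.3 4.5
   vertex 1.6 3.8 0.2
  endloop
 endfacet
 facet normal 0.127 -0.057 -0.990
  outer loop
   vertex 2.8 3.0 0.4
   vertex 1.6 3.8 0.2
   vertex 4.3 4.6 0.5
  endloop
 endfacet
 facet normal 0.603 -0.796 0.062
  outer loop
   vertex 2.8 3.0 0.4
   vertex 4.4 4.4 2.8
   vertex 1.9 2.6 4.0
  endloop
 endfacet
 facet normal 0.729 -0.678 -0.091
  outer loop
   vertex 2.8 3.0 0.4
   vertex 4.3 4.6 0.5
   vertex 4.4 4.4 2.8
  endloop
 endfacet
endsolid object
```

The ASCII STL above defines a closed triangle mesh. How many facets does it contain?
10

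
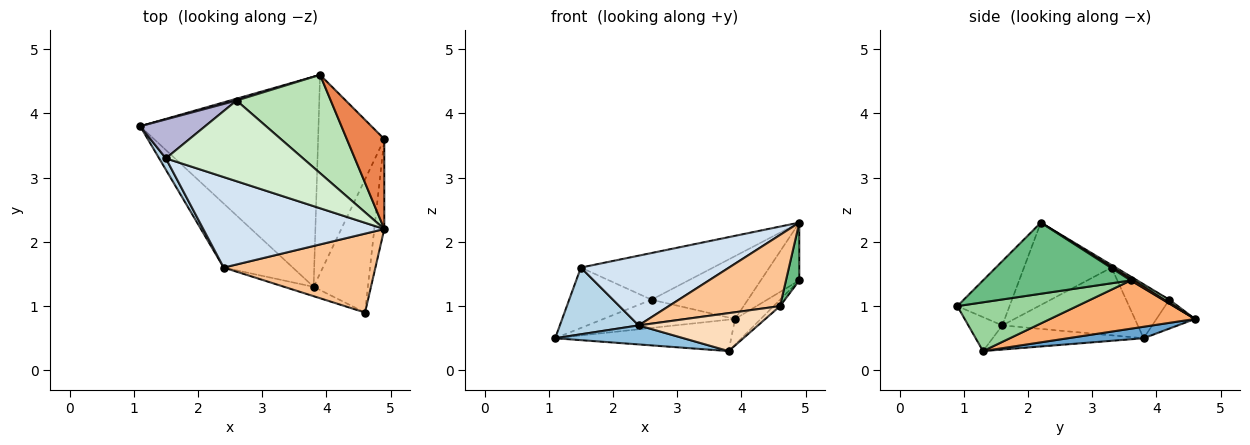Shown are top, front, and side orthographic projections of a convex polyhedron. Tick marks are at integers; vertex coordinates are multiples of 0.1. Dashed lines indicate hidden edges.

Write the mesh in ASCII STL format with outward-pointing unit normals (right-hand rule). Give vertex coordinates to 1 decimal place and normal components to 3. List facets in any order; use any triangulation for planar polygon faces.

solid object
 facet normal 0.064 0.148 -0.987
  outer loop
   vertex 3.8 1.3 0.3
   vertex 1.1 3.8 0.5
   vertex 3.9 4.6 0.8
  endloop
 endfacet
 facet normal -0.318 -0.270 -0.909
  outer loop
   vertex 2.4 1.6 0.7
   vertex 1.1 3.8 0.5
   vertex 3.8 1.3 0.3
  endloop
 endfacet
 facet normal -0.861 -0.501 0.085
  outer loop
   vertex 1.5 3.3 1.6
   vertex 1.1 3.8 0.5
   vertex 2.4 1.6 0.7
  endloop
 endfacet
 facet normal -0.339 -0.574 0.745
  outer loop
   vertex 1.5 3.3 1.6
   vertex 2.4 1.6 0.7
   vertex 4.9 2.2 2.3
  endloop
 endfacet
 facet normal 0.036 0.540 0.841
  outer loop
   vertex 4.9 3.6 1.4
   vertex 3.9 4.6 0.8
   vertex 4.9 2.2 2.3
  endloop
 endfacet
 facet normal 0.586 0.104 -0.804
  outer loop
   vertex 4.9 3.6 1.4
   vertex 3.8 1.3 0.3
   vertex 3.9 4.6 0.8
  endloop
 endfacet
 facet normal -0.300 -0.639 0.708
  outer loop
   vertex 4.6 0.9 1.0
   vertex 4.9 2.2 2.3
   vertex 2.4 1.6 0.7
  endloop
 endfacet
 facet normal -0.266 -0.936 -0.230
  outer loop
   vertex 4.6 0.9 1.0
   vertex 2.4 1.6 0.7
   vertex 3.8 1.3 0.3
  endloop
 endfacet
 facet normal 0.986 -0.089 -0.139
  outer loop
   vertex 4.6 0.9 1.0
   vertex 4.9 3.6 1.4
   vertex 4.9 2.2 2.3
  endloop
 endfacet
 facet normal 0.668 0.036 -0.743
  outer loop
   vertex 4.6 0.9 1.0
   vertex 3.8 1.3 0.3
   vertex 4.9 3.6 1.4
  endloop
 endfacet
 facet normal 0.029 0.538 0.842
  outer loop
   vertex 2.6 4.2 1.1
   vertex 4.9 2.2 2.3
   vertex 3.9 4.6 0.8
  endloop
 endfacet
 facet normal -0.016 0.501 0.865
  outer loop
   vertex 2.6 4.2 1.1
   vertex 1.5 3.3 1.6
   vertex 4.9 2.2 2.3
  endloop
 endfacet
 facet normal -0.280 0.958 0.062
  outer loop
   vertex 2.6 4.2 1.1
   vertex 3.9 4.6 0.8
   vertex 1.1 3.8 0.5
  endloop
 endfacet
 facet normal -0.403 0.769 0.496
  outer loop
   vertex 2.6 4.2 1.1
   vertex 1.1 3.8 0.5
   vertex 1.5 3.3 1.6
  endloop
 endfacet
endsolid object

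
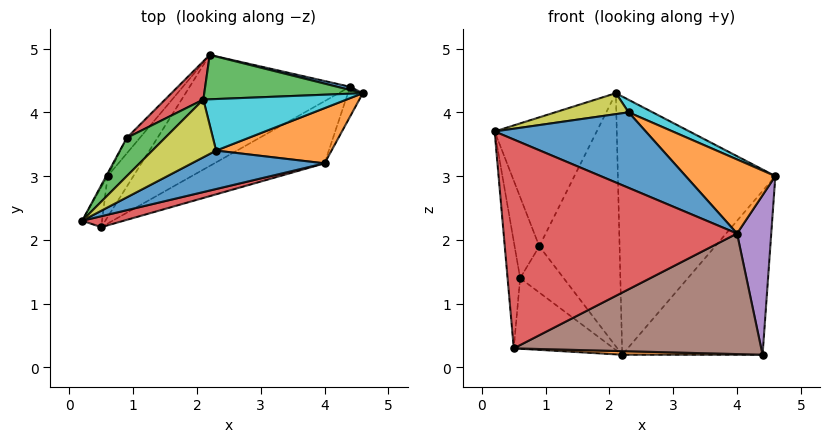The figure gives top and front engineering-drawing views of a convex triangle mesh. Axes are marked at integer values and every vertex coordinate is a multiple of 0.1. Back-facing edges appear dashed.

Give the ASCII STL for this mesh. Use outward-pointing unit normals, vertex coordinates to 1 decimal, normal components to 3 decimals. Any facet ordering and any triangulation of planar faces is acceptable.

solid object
 facet normal 0.222 0.975 0.019
  outer loop
   vertex 4.4 4.4 0.2
   vertex 2.2 4.9 0.2
   vertex 4.6 4.3 3.0
  endloop
 endfacet
 facet normal -0.007 -0.032 -0.999
  outer loop
   vertex 4.4 4.4 0.2
   vertex 0.5 2.2 0.3
   vertex 2.2 4.9 0.2
  endloop
 endfacet
 facet normal 0.049 0.984 0.169
  outer loop
   vertex 2.1 4.2 4.3
   vertex 4.6 4.3 3.0
   vertex 2.2 4.9 0.2
  endloop
 endfacet
 facet normal 0.250 -0.967 0.051
  outer loop
   vertex 4.0 3.2 2.1
   vertex 0.2 2.3 3.7
   vertex 0.5 2.2 0.3
  endloop
 endfacet
 facet normal 0.901 -0.426 -0.080
  outer loop
   vertex 4.0 3.2 2.1
   vertex 4.4 4.4 0.2
   vertex 4.6 4.3 3.0
  endloop
 endfacet
 facet normal 0.440 -0.798 -0.412
  outer loop
   vertex 4.0 3.2 2.1
   vertex 0.5 2.2 0.3
   vertex 4.4 4.4 0.2
  endloop
 endfacet
 facet normal -0.964 0.248 -0.092
  outer loop
   vertex 0.6 3.0 1.4
   vertex 0.5 2.2 0.3
   vertex 0.2 2.3 3.7
  endloop
 endfacet
 facet normal -0.814 0.502 -0.291
  outer loop
   vertex 0.6 3.0 1.4
   vertex 2.2 4.9 0.2
   vertex 0.5 2.2 0.3
  endloop
 endfacet
 facet normal 0.044 -0.341 0.939
  outer loop
   vertex 2.3 3.4 4.0
   vertex 2.1 4.2 4.3
   vertex 0.2 2.3 3.7
  endloop
 endfacet
 facet normal 0.458 -0.210 0.864
  outer loop
   vertex 2.3 3.4 4.0
   vertex 4.6 4.3 3.0
   vertex 2.1 4.2 4.3
  endloop
 endfacet
 facet normal 0.373 -0.827 0.421
  outer loop
   vertex 2.3 3.4 4.0
   vertex 0.2 2.3 3.7
   vertex 4.0 3.2 2.1
  endloop
 endfacet
 facet normal 0.498 -0.696 0.518
  outer loop
   vertex 2.3 3.4 4.0
   vertex 4.0 3.2 2.1
   vertex 4.6 4.3 3.0
  endloop
 endfacet
 facet normal -0.724 0.662 0.196
  outer loop
   vertex 0.9 3.6 1.9
   vertex 0.2 2.3 3.7
   vertex 2.1 4.2 4.3
  endloop
 endfacet
 facet normal -0.621 0.775 0.117
  outer loop
   vertex 0.9 3.6 1.9
   vertex 2.1 4.2 4.3
   vertex 2.2 4.9 0.2
  endloop
 endfacet
 facet normal -0.889 0.457 -0.015
  outer loop
   vertex 0.9 3.6 1.9
   vertex 0.6 3.0 1.4
   vertex 0.2 2.3 3.7
  endloop
 endfacet
 facet normal -0.807 0.560 -0.188
  outer loop
   vertex 0.9 3.6 1.9
   vertex 2.2 4.9 0.2
   vertex 0.6 3.0 1.4
  endloop
 endfacet
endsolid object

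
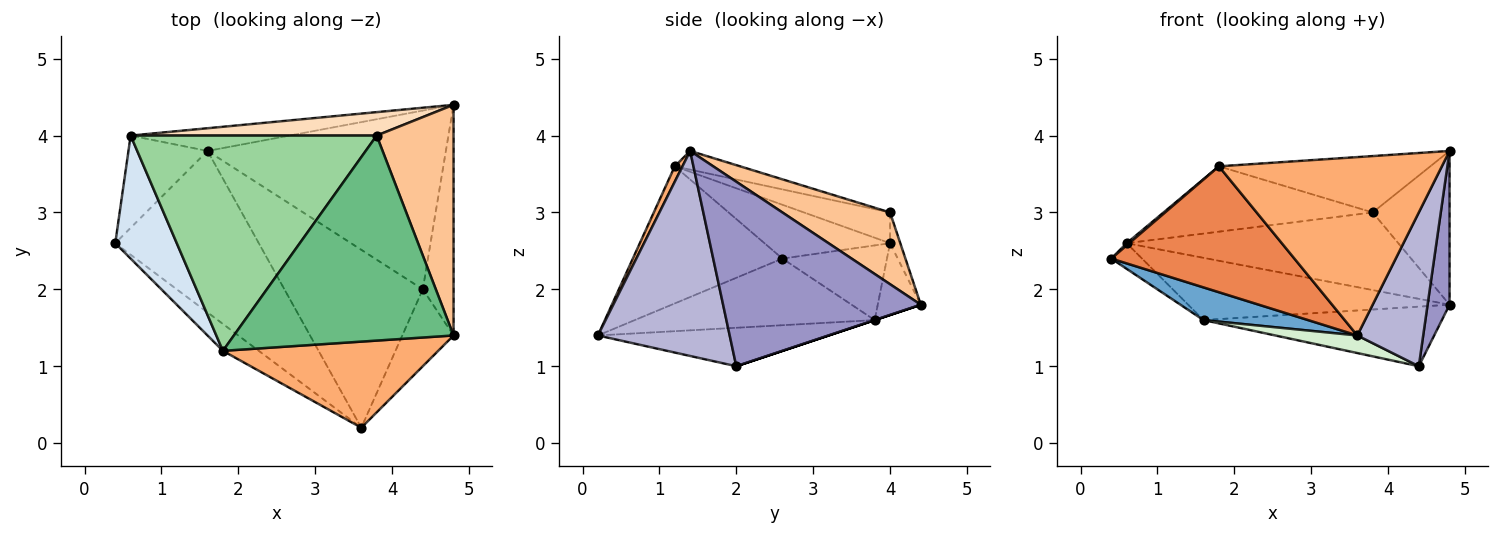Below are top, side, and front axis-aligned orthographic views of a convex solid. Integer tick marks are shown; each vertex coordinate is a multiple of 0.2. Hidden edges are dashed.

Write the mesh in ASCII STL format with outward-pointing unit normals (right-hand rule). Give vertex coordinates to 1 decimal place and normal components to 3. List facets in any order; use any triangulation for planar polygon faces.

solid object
 facet normal -0.414 -0.181 -0.892
  outer loop
   vertex 1.6 3.8 1.6
   vertex 3.6 0.2 1.4
   vertex 0.4 2.6 2.4
  endloop
 endfacet
 facet normal -0.673 0.198 -0.713
  outer loop
   vertex 1.6 3.8 1.6
   vertex 0.4 2.6 2.4
   vertex 0.6 4.0 2.6
  endloop
 endfacet
 facet normal -0.153 0.928 -0.339
  outer loop
   vertex 1.6 3.8 1.6
   vertex 0.6 4.0 2.6
   vertex 4.8 4.4 1.8
  endloop
 endfacet
 facet normal -0.658 -0.013 0.753
  outer loop
   vertex 1.8 1.2 3.6
   vertex 0.6 4.0 2.6
   vertex 0.4 2.6 2.4
  endloop
 endfacet
 facet normal -0.624 -0.764 -0.163
  outer loop
   vertex 1.8 1.2 3.6
   vertex 0.4 2.6 2.4
   vertex 3.6 0.2 1.4
  endloop
 endfacet
 facet normal 0.031 -0.900 0.435
  outer loop
   vertex 1.8 1.2 3.6
   vertex 3.6 0.2 1.4
   vertex 4.8 1.4 3.8
  endloop
 endfacet
 facet normal 0.613 0.438 0.657
  outer loop
   vertex 3.8 4.0 3.0
   vertex 4.8 1.4 3.8
   vertex 4.8 4.4 1.8
  endloop
 endfacet
 facet normal -0.036 0.957 0.289
  outer loop
   vertex 3.8 4.0 3.0
   vertex 4.8 4.4 1.8
   vertex 0.6 4.0 2.6
  endloop
 endfacet
 facet normal -0.082 0.264 0.961
  outer loop
   vertex 3.8 4.0 3.0
   vertex 1.8 1.2 3.6
   vertex 4.8 1.4 3.8
  endloop
 endfacet
 facet normal -0.119 0.288 0.950
  outer loop
   vertex 3.8 4.0 3.0
   vertex 0.6 4.0 2.6
   vertex 1.8 1.2 3.6
  endloop
 endfacet
 facet normal 0.000 0.316 -0.949
  outer loop
   vertex 4.4 2.0 1.0
   vertex 1.6 3.8 1.6
   vertex 4.8 4.4 1.8
  endloop
 endfacet
 facet normal -0.266 -0.095 -0.959
  outer loop
   vertex 4.4 2.0 1.0
   vertex 3.6 0.2 1.4
   vertex 1.6 3.8 1.6
  endloop
 endfacet
 facet normal 0.981 -0.109 -0.163
  outer loop
   vertex 4.4 2.0 1.0
   vertex 4.8 4.4 1.8
   vertex 4.8 1.4 3.8
  endloop
 endfacet
 facet normal 0.873 -0.436 -0.218
  outer loop
   vertex 4.4 2.0 1.0
   vertex 4.8 1.4 3.8
   vertex 3.6 0.2 1.4
  endloop
 endfacet
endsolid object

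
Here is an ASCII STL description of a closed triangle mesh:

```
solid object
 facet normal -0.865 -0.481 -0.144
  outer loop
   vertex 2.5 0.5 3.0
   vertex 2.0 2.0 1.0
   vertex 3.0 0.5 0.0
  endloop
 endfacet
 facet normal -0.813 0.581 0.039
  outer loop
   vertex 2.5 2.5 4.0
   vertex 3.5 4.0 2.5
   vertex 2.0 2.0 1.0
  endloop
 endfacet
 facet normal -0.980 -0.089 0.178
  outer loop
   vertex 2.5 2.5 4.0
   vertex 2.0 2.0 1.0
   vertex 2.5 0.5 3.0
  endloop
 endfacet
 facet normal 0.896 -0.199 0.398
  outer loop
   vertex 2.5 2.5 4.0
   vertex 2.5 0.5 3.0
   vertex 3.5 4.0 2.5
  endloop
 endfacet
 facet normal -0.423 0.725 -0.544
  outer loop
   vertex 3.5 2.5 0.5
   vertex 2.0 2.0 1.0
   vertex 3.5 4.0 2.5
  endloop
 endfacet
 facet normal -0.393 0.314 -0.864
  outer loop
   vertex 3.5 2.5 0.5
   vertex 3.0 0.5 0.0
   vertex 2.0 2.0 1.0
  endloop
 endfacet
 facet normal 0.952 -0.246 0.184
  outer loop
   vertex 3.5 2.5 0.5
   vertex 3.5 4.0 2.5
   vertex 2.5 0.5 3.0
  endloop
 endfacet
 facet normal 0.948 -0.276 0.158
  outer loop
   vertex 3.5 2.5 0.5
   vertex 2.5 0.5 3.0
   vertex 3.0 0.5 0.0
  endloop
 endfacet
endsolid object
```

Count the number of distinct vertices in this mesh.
6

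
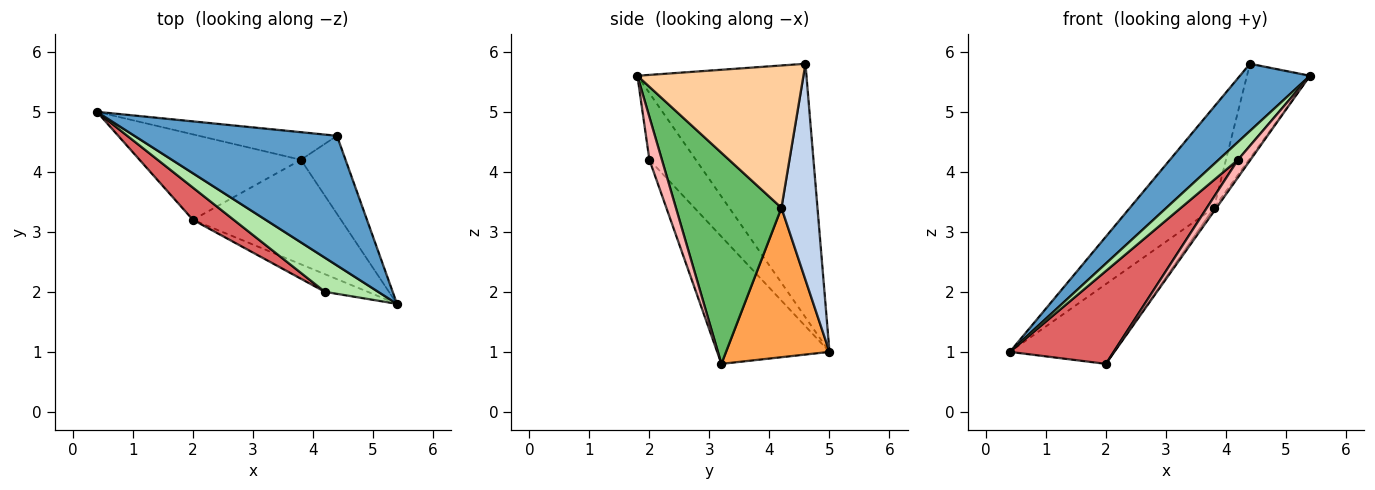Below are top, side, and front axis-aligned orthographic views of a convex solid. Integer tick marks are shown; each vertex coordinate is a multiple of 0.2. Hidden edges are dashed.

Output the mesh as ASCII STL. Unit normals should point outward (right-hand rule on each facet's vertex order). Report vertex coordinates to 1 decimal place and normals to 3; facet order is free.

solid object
 facet normal -0.743 -0.308 0.594
  outer loop
   vertex 4.4 4.6 5.8
   vertex 0.4 5.0 1.0
   vertex 5.4 1.8 5.6
  endloop
 endfacet
 facet normal 0.382 0.891 -0.244
  outer loop
   vertex 3.8 4.2 3.4
   vertex 0.4 5.0 1.0
   vertex 4.4 4.6 5.8
  endloop
 endfacet
 facet normal 0.560 0.565 -0.605
  outer loop
   vertex 3.8 4.2 3.4
   vertex 2.0 3.2 0.8
   vertex 0.4 5.0 1.0
  endloop
 endfacet
 facet normal 0.897 0.341 -0.281
  outer loop
   vertex 3.8 4.2 3.4
   vertex 4.4 4.6 5.8
   vertex 5.4 1.8 5.6
  endloop
 endfacet
 facet normal 0.819 0.019 -0.574
  outer loop
   vertex 3.8 4.2 3.4
   vertex 5.4 1.8 5.6
   vertex 2.0 3.2 0.8
  endloop
 endfacet
 facet normal -0.743 -0.309 0.593
  outer loop
   vertex 4.2 2.0 4.2
   vertex 5.4 1.8 5.6
   vertex 0.4 5.0 1.0
  endloop
 endfacet
 facet normal -0.715 -0.661 0.229
  outer loop
   vertex 4.2 2.0 4.2
   vertex 0.4 5.0 1.0
   vertex 2.0 3.2 0.8
  endloop
 endfacet
 facet normal 0.577 -0.577 -0.577
  outer loop
   vertex 4.2 2.0 4.2
   vertex 2.0 3.2 0.8
   vertex 5.4 1.8 5.6
  endloop
 endfacet
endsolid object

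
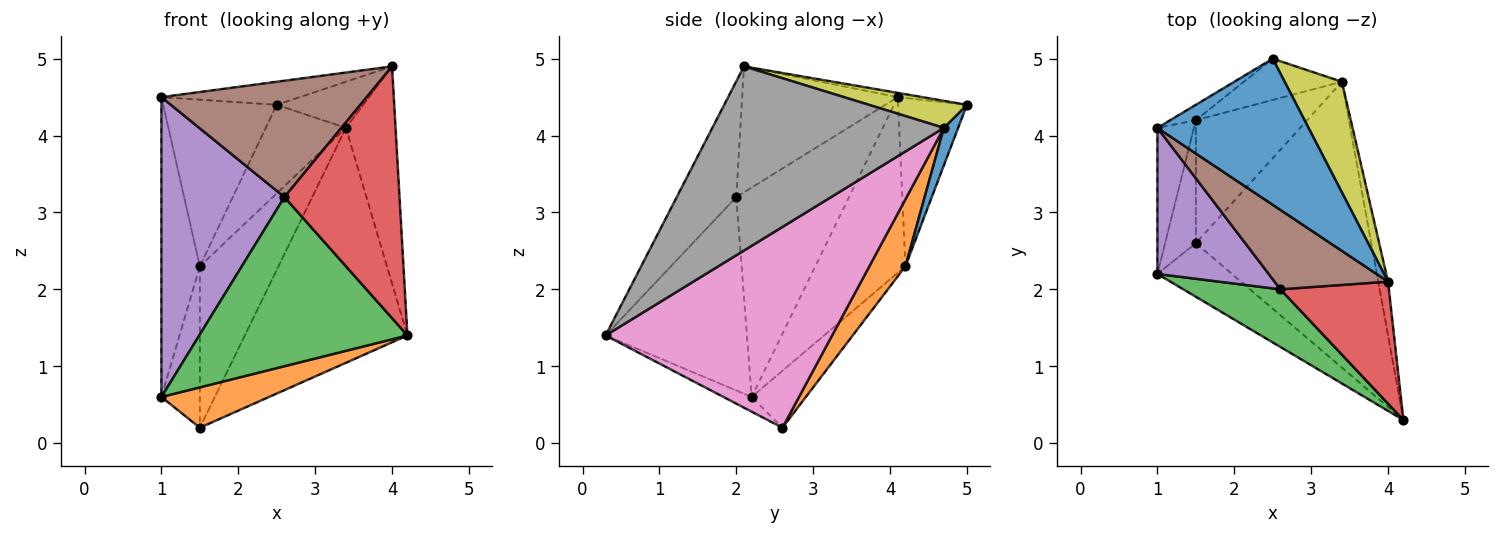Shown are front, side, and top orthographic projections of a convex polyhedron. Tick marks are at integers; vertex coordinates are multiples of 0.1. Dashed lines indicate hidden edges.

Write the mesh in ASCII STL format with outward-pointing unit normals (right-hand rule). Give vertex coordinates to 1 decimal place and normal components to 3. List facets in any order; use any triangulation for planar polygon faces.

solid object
 facet normal -0.028 0.156 0.987
  outer loop
   vertex 1.0 4.1 4.5
   vertex 4.0 2.1 4.9
   vertex 2.5 5.0 4.4
  endloop
 endfacet
 facet normal -0.156 -0.594 -0.789
  outer loop
   vertex 1.5 2.6 0.2
   vertex 4.2 0.3 1.4
   vertex 1.0 2.2 0.6
  endloop
 endfacet
 facet normal -0.541 -0.796 0.271
  outer loop
   vertex 2.6 2.0 3.2
   vertex 1.0 2.2 0.6
   vertex 4.2 0.3 1.4
  endloop
 endfacet
 facet normal -0.422 -0.816 0.395
  outer loop
   vertex 2.6 2.0 3.2
   vertex 4.2 0.3 1.4
   vertex 4.0 2.1 4.9
  endloop
 endfacet
 facet normal -0.636 -0.694 0.338
  outer loop
   vertex 2.6 2.0 3.2
   vertex 1.0 4.1 4.5
   vertex 1.0 2.2 0.6
  endloop
 endfacet
 facet normal -0.530 -0.700 0.478
  outer loop
   vertex 2.6 2.0 3.2
   vertex 4.0 2.1 4.9
   vertex 1.0 4.1 4.5
  endloop
 endfacet
 facet normal 0.662 0.476 -0.579
  outer loop
   vertex 3.4 4.7 4.1
   vertex 4.2 0.3 1.4
   vertex 1.5 2.6 0.2
  endloop
 endfacet
 facet normal 0.976 0.209 -0.052
  outer loop
   vertex 3.4 4.7 4.1
   vertex 4.0 2.1 4.9
   vertex 4.2 0.3 1.4
  endloop
 endfacet
 facet normal 0.400 0.353 0.846
  outer loop
   vertex 3.4 4.7 4.1
   vertex 2.5 5.0 4.4
   vertex 4.0 2.1 4.9
  endloop
 endfacet
 facet normal -0.517 0.853 -0.079
  outer loop
   vertex 1.5 4.2 2.3
   vertex 1.0 4.1 4.5
   vertex 2.5 5.0 4.4
  endloop
 endfacet
 facet normal 0.159 0.895 -0.417
  outer loop
   vertex 1.5 4.2 2.3
   vertex 2.5 5.0 4.4
   vertex 3.4 4.7 4.1
  endloop
 endfacet
 facet normal 0.343 0.747 -0.569
  outer loop
   vertex 1.5 4.2 2.3
   vertex 3.4 4.7 4.1
   vertex 1.5 2.6 0.2
  endloop
 endfacet
 facet normal -0.903 0.385 -0.188
  outer loop
   vertex 1.5 4.2 2.3
   vertex 1.0 2.2 0.6
   vertex 1.0 4.1 4.5
  endloop
 endfacet
 facet normal -0.746 0.529 -0.403
  outer loop
   vertex 1.5 4.2 2.3
   vertex 1.5 2.6 0.2
   vertex 1.0 2.2 0.6
  endloop
 endfacet
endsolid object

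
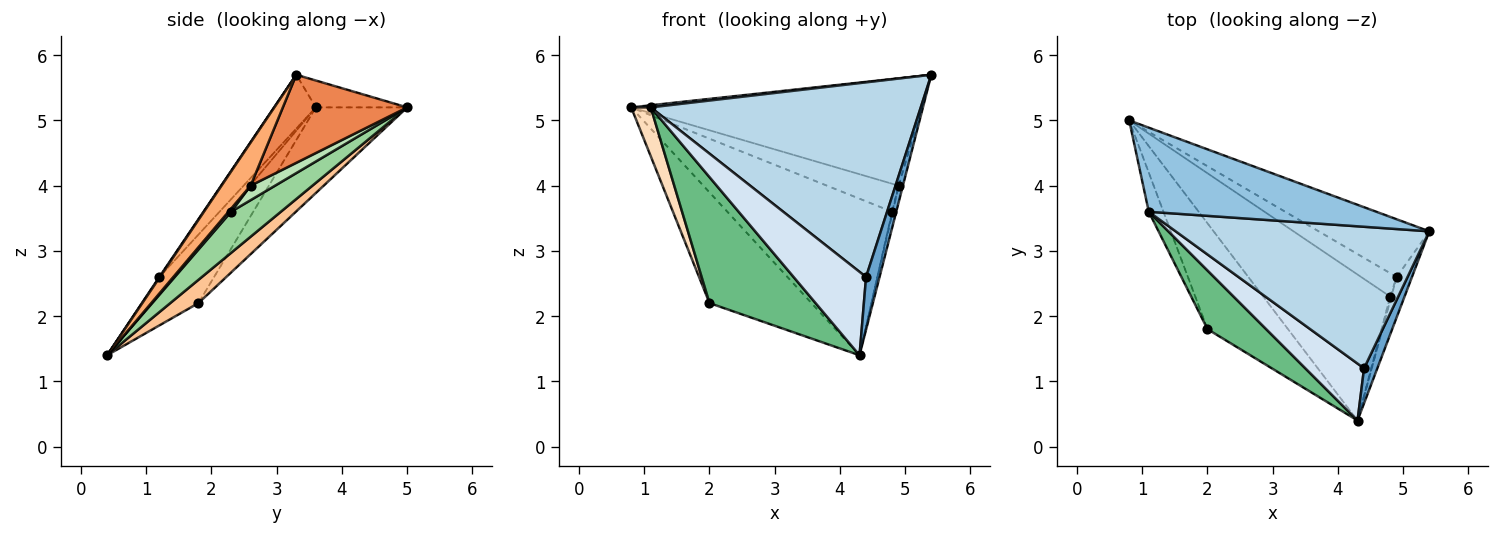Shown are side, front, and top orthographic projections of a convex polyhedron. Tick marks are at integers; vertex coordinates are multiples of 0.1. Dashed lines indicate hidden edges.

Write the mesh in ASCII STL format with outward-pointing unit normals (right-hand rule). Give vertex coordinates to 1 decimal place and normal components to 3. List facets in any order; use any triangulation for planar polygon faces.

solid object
 facet normal 0.037 -0.833 0.552
  outer loop
   vertex 4.4 1.2 2.6
   vertex 4.3 0.4 1.4
   vertex 5.4 3.3 5.7
  endloop
 endfacet
 facet normal -0.117 -0.025 0.993
  outer loop
   vertex 1.1 3.6 5.2
   vertex 5.4 3.3 5.7
   vertex 0.8 5.0 5.2
  endloop
 endfacet
 facet normal -0.124 -0.803 0.584
  outer loop
   vertex 1.1 3.6 5.2
   vertex 4.4 1.2 2.6
   vertex 5.4 3.3 5.7
  endloop
 endfacet
 facet normal -0.155 -0.816 0.557
  outer loop
   vertex 1.1 3.6 5.2
   vertex 4.3 0.4 1.4
   vertex 4.4 1.2 2.6
  endloop
 endfacet
 facet normal 0.353 0.824 -0.443
  outer loop
   vertex 4.9 2.6 4.0
   vertex 0.8 5.0 5.2
   vertex 5.4 3.3 5.7
  endloop
 endfacet
 facet normal 0.934 0.136 -0.331
  outer loop
   vertex 4.9 2.6 4.0
   vertex 5.4 3.3 5.7
   vertex 4.3 0.4 1.4
  endloop
 endfacet
 facet normal 0.196 0.709 -0.678
  outer loop
   vertex 2.0 1.8 2.2
   vertex 0.8 5.0 5.2
   vertex 4.3 0.4 1.4
  endloop
 endfacet
 facet normal -0.964 -0.207 -0.165
  outer loop
   vertex 2.0 1.8 2.2
   vertex 1.1 3.6 5.2
   vertex 0.8 5.0 5.2
  endloop
 endfacet
 facet normal -0.375 -0.840 0.392
  outer loop
   vertex 2.0 1.8 2.2
   vertex 4.3 0.4 1.4
   vertex 1.1 3.6 5.2
  endloop
 endfacet
 facet normal 0.216 0.714 -0.666
  outer loop
   vertex 4.8 2.3 3.6
   vertex 4.3 0.4 1.4
   vertex 0.8 5.0 5.2
  endloop
 endfacet
 facet normal 0.253 0.743 -0.620
  outer loop
   vertex 4.8 2.3 3.6
   vertex 0.8 5.0 5.2
   vertex 4.9 2.6 4.0
  endloop
 endfacet
 facet normal 0.913 0.183 -0.365
  outer loop
   vertex 4.8 2.3 3.6
   vertex 4.9 2.6 4.0
   vertex 4.3 0.4 1.4
  endloop
 endfacet
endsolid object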